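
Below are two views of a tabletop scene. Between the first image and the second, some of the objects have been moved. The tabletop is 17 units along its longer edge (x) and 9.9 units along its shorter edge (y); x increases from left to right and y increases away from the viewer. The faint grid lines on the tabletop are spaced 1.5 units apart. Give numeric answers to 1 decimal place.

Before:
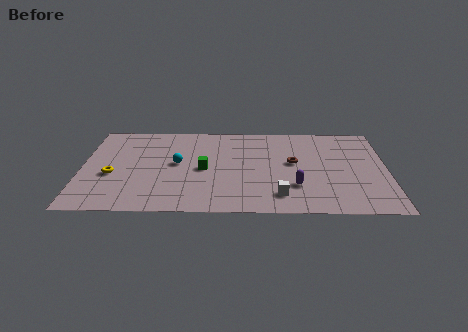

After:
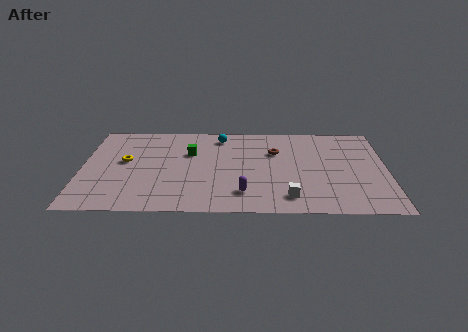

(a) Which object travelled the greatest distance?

the cyan sphere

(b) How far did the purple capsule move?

3.0

The purple capsule was near (11.9, 2.9) before and (9.0, 2.1) after, so it travelled √(2.9² + 0.8²) ≈ 3.0 units.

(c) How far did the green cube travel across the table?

2.0

From (6.8, 4.7) to (6.0, 6.5), the green cube covered √(0.8² + 1.8²) ≈ 2.0 units.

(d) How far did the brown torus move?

1.6

The brown torus moved from about (11.8, 5.5) to (10.8, 6.7), a distance of √(1.0² + 1.2²) ≈ 1.6.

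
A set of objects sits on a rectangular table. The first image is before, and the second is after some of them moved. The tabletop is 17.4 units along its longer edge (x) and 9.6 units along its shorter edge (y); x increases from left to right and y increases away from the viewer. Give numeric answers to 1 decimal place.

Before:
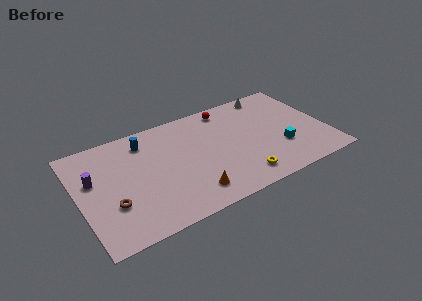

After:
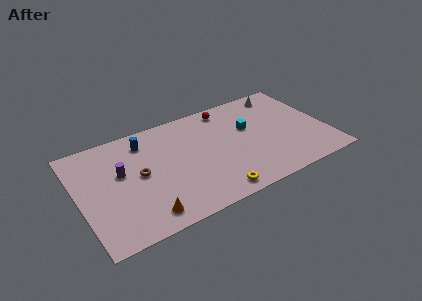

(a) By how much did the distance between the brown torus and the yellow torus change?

-2.8

They were about 8.9 units apart before and 6.1 after — 2.8 units closer together.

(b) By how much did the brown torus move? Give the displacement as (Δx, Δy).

(2.1, 1.8)

The brown torus started near (2.1, 3.2) and ended near (4.2, 5.0).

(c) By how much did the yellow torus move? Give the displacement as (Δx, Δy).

(-2.0, -0.5)

The yellow torus was at about (10.9, 1.6) and moved to about (8.9, 1.1).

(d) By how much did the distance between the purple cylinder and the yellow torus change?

-3.2

They were about 10.7 units apart before and 7.5 after — 3.2 units closer together.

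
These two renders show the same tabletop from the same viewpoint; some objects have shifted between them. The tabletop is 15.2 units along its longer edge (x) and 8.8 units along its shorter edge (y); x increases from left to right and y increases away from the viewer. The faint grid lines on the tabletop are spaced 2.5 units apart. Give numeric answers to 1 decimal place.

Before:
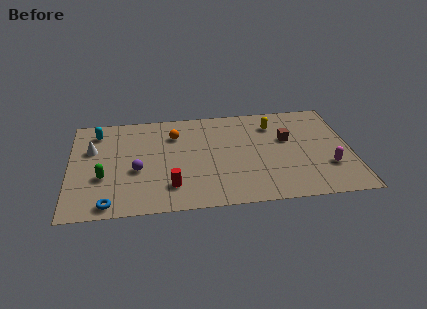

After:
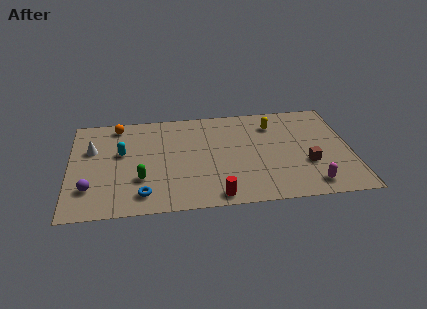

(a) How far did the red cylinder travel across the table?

2.6

From (5.4, 2.0) to (7.8, 0.9), the red cylinder covered √(2.4² + 1.1²) ≈ 2.6 units.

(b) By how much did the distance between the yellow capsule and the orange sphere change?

+3.1

They were about 5.4 units apart before and 8.5 after — 3.1 units further apart.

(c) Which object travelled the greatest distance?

the orange sphere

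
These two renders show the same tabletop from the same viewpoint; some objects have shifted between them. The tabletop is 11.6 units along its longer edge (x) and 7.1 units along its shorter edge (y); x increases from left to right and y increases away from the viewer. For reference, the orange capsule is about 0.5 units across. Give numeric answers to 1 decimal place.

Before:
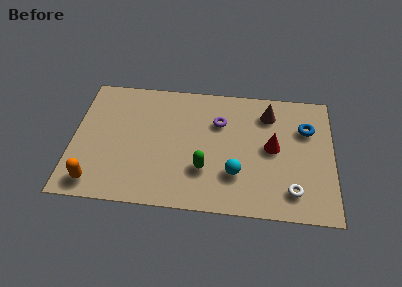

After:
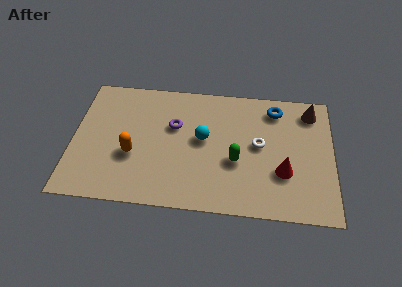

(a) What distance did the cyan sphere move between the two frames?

2.3

The cyan sphere moved from about (7.3, 2.1) to (5.8, 3.9), a distance of √(1.5² + 1.8²) ≈ 2.3.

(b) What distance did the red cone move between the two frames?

1.4

The red cone moved from about (8.9, 3.7) to (9.4, 2.4), a distance of √(0.5² + 1.3²) ≈ 1.4.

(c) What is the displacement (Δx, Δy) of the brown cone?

(1.9, 0.3)

The brown cone started near (8.7, 5.6) and ended near (10.6, 5.9).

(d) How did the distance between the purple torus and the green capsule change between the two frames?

+0.5

The distance was about 2.8 in the first image and 3.3 in the second, so they moved 0.5 units further apart.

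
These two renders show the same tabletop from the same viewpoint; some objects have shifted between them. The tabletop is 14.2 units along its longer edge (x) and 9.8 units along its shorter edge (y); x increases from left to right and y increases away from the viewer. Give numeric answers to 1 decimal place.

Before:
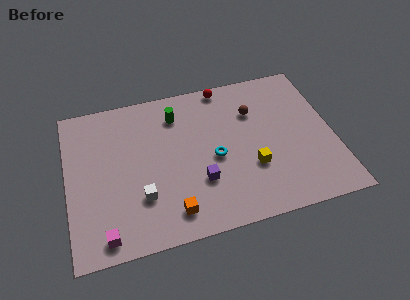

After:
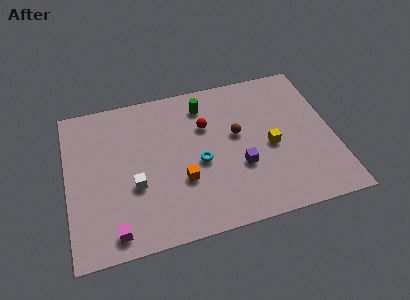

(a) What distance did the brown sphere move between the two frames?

1.6

From (10.1, 6.9) to (9.1, 5.6), the brown sphere covered √(1.0² + 1.3²) ≈ 1.6 units.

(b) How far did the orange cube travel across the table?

1.9

From (5.3, 1.6) to (6.0, 3.4), the orange cube covered √(0.7² + 1.8²) ≈ 1.9 units.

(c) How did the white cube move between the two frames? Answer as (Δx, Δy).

(-0.3, 0.8)

From the two frames, the white cube sits at roughly (3.8, 2.9) before and (3.5, 3.7) after.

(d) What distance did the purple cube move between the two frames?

2.2

The purple cube was near (6.9, 3.1) before and (9.1, 3.5) after, so it travelled √(2.2² + 0.4²) ≈ 2.2 units.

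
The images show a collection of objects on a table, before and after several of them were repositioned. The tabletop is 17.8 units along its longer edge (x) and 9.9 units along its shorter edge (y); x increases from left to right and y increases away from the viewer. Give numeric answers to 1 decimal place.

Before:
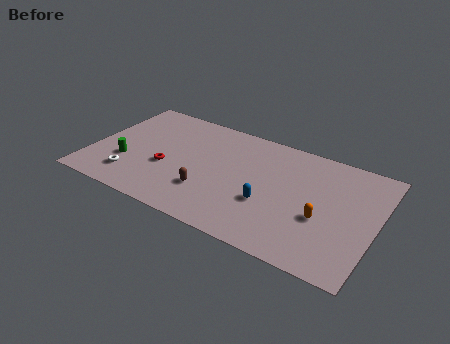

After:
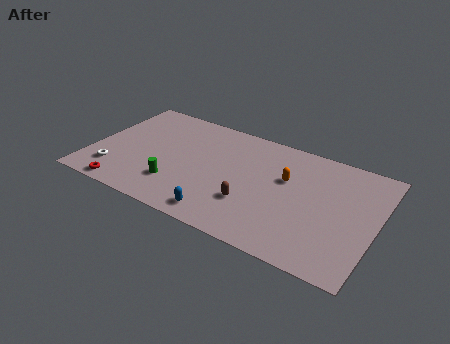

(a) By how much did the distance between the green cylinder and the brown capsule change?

-0.6

Before: roughly 5.3 units apart; after: 4.7. That's 0.6 units closer together.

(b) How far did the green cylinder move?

3.4

The green cylinder was near (2.3, 3.3) before and (5.6, 2.6) after, so it travelled √(3.3² + 0.7²) ≈ 3.4 units.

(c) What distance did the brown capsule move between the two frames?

2.7

The brown capsule moved from about (7.6, 2.9) to (10.3, 3.1), a distance of √(2.7² + 0.2²) ≈ 2.7.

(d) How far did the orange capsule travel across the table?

3.4

The orange capsule moved from about (14.6, 3.9) to (12.1, 6.2), a distance of √(2.5² + 2.3²) ≈ 3.4.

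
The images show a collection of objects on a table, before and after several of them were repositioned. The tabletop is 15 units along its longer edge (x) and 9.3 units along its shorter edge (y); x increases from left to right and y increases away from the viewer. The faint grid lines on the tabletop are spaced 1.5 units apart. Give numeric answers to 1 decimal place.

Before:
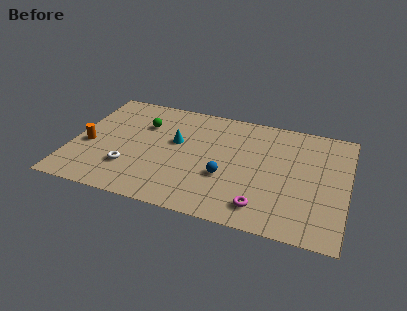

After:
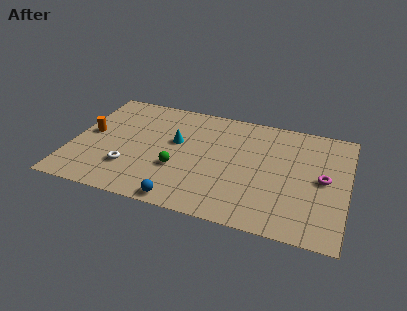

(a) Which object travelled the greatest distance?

the magenta torus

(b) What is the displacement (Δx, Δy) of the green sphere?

(2.2, -3.2)

The green sphere started near (3.7, 6.5) and ended near (5.9, 3.3).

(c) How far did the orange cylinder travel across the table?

1.0

From (0.9, 3.9) to (0.9, 4.9), the orange cylinder covered √(0.0² + 1.0²) ≈ 1.0 units.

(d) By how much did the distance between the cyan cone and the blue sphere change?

+1.2

The distance was about 3.6 in the first image and 4.8 in the second, so they moved 1.2 units further apart.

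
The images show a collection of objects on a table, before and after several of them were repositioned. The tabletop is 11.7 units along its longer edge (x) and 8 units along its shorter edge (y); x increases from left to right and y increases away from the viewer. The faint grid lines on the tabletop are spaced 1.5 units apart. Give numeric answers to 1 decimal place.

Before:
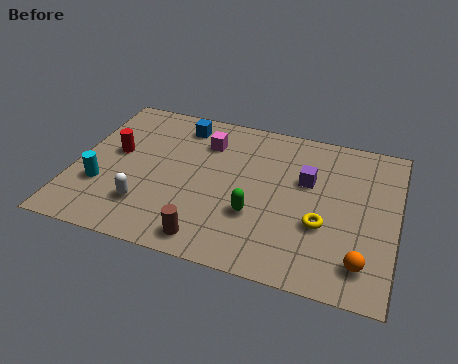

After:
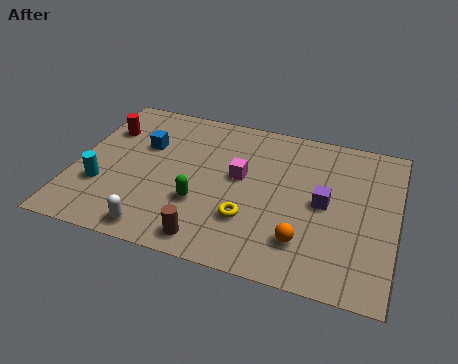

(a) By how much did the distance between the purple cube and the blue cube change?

+1.7

Before: roughly 5.1 units apart; after: 6.8. That's 1.7 units further apart.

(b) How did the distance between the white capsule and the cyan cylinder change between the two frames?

+1.0

The distance was about 1.8 in the first image and 2.8 in the second, so they moved 1.0 units further apart.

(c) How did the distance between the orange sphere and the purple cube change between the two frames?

-1.9

They were about 4.1 units apart before and 2.2 after — 1.9 units closer together.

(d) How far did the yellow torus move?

2.6

From (9.1, 2.9) to (6.5, 2.4), the yellow torus covered √(2.6² + 0.5²) ≈ 2.6 units.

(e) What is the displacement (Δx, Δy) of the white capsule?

(0.5, -1.1)

The white capsule started near (2.8, 2.0) and ended near (3.3, 0.9).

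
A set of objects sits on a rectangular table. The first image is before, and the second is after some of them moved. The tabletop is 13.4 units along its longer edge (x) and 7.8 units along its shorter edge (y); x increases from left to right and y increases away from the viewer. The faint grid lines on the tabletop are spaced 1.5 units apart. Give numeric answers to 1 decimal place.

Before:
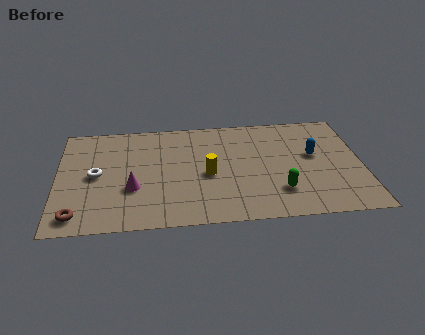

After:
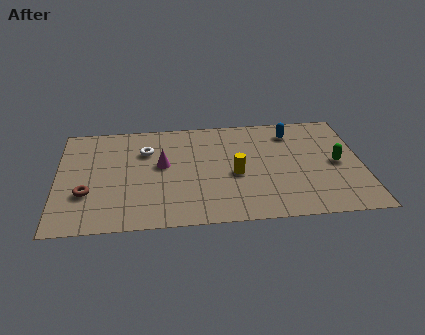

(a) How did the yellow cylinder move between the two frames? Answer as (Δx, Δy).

(1.2, -0.1)

The yellow cylinder was at about (6.6, 3.5) and moved to about (7.8, 3.4).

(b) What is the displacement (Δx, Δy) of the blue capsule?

(-0.9, 1.8)

From the two frames, the blue capsule sits at roughly (11.3, 4.5) before and (10.4, 6.3) after.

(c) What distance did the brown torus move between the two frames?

1.6

From (0.9, 1.1) to (1.3, 2.6), the brown torus covered √(0.4² + 1.5²) ≈ 1.6 units.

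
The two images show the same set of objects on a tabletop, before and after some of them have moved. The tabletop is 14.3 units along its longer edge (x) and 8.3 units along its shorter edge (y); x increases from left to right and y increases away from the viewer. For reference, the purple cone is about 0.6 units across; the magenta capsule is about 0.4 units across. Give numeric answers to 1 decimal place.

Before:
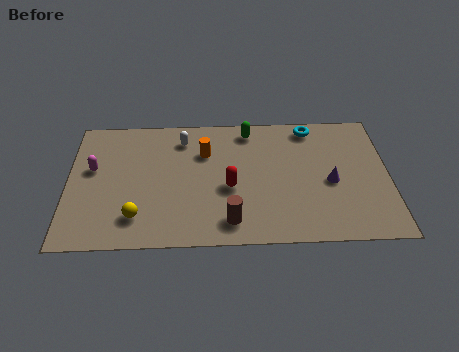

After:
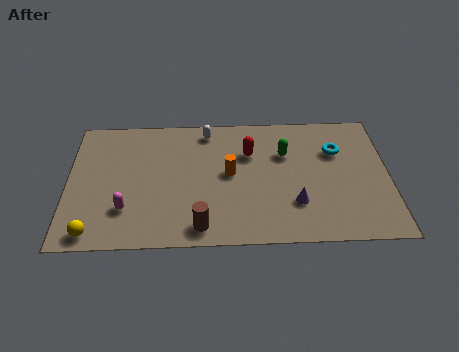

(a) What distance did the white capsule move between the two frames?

1.2

From (5.1, 6.7) to (6.2, 7.2), the white capsule covered √(1.1² + 0.5²) ≈ 1.2 units.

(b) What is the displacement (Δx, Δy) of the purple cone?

(-1.6, -1.3)

The purple cone started near (11.7, 3.7) and ended near (10.1, 2.4).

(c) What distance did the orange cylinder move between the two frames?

1.8

The orange cylinder was near (6.1, 5.8) before and (7.2, 4.4) after, so it travelled √(1.1² + 1.4²) ≈ 1.8 units.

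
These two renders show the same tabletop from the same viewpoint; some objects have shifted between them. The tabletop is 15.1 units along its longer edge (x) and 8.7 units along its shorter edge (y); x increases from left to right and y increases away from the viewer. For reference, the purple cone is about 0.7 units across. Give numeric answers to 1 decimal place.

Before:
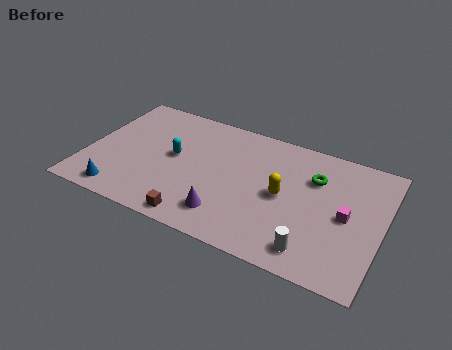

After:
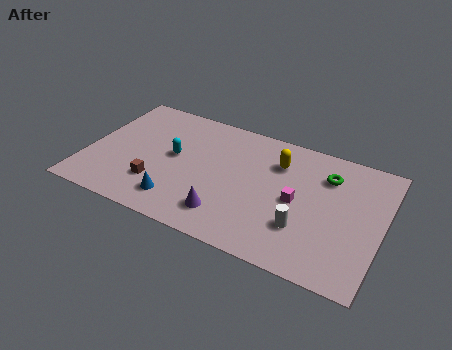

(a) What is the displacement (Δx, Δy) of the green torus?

(0.6, 0.4)

The green torus started near (11.5, 6.1) and ended near (12.1, 6.5).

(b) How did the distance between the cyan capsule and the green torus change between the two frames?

+0.7

The distance was about 7.2 in the first image and 7.9 in the second, so they moved 0.7 units further apart.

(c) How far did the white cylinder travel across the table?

1.3

The white cylinder was near (11.9, 1.4) before and (11.3, 2.6) after, so it travelled √(0.6² + 1.2²) ≈ 1.3 units.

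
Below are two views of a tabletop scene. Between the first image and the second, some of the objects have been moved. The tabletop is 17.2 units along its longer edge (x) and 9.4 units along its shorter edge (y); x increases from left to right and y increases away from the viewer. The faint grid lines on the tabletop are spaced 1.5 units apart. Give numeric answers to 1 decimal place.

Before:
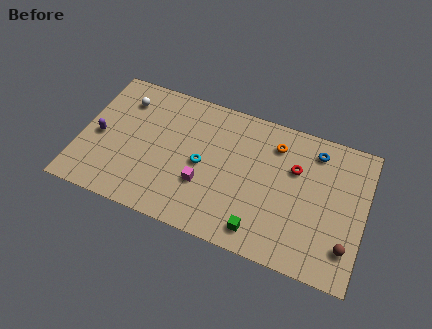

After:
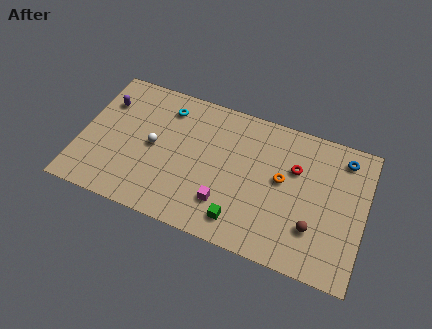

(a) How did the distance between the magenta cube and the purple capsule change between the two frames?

+2.4

Before: roughly 6.6 units apart; after: 9.0. That's 2.4 units further apart.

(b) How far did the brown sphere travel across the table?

2.1

From (16.3, 2.2) to (14.3, 2.7), the brown sphere covered √(2.0² + 0.5²) ≈ 2.1 units.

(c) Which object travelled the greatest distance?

the cyan torus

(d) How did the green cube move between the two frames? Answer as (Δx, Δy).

(-1.2, 0.2)

From the two frames, the green cube sits at roughly (11.2, 1.4) before and (10.0, 1.6) after.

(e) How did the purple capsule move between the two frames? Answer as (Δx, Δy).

(0.1, 2.5)

The purple capsule started near (1.1, 4.3) and ended near (1.2, 6.8).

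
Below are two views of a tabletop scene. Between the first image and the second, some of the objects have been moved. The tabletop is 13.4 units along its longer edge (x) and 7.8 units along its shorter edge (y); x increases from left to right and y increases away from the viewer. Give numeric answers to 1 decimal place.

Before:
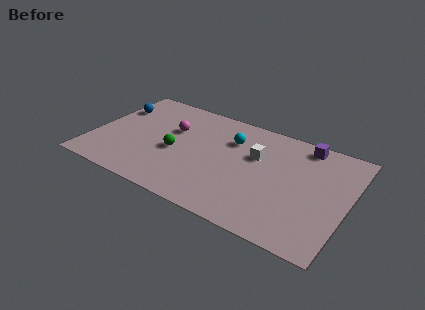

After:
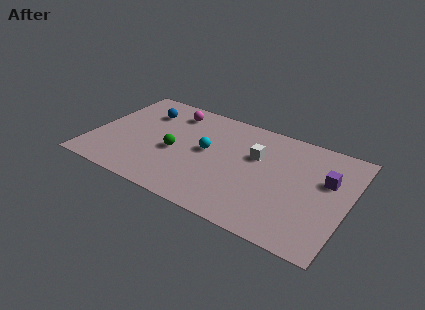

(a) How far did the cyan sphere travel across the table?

1.8

From (7.1, 5.6) to (6.0, 4.2), the cyan sphere covered √(1.1² + 1.4²) ≈ 1.8 units.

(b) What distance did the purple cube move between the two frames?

2.4

From (10.8, 6.9) to (12.2, 4.9), the purple cube covered √(1.4² + 2.0²) ≈ 2.4 units.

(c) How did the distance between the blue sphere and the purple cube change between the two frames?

-0.3

Before: roughly 10.1 units apart; after: 9.8. That's 0.3 units closer together.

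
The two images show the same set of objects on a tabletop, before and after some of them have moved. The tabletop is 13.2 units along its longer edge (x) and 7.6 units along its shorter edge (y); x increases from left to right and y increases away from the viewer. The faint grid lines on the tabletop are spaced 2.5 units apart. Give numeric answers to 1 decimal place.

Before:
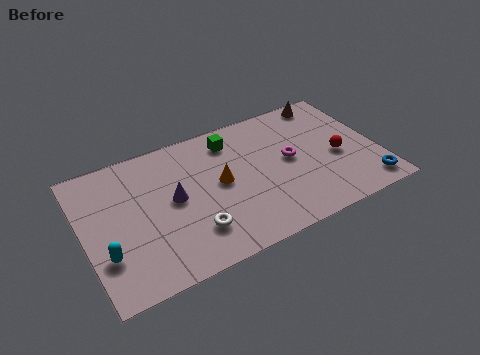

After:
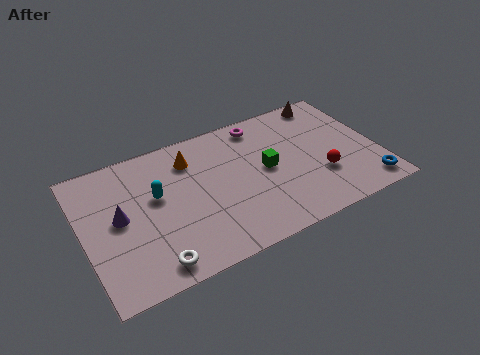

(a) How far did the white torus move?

2.1

The white torus was near (4.6, 1.9) before and (2.7, 1.0) after, so it travelled √(1.9² + 0.9²) ≈ 2.1 units.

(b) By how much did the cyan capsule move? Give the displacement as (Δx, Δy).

(2.5, 2.2)

From the two frames, the cyan capsule sits at roughly (0.8, 2.3) before and (3.3, 4.5) after.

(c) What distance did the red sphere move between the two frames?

1.2

From (11.4, 3.3) to (10.5, 2.5), the red sphere covered √(0.9² + 0.8²) ≈ 1.2 units.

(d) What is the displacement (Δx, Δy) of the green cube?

(1.3, -2.3)

From the two frames, the green cube sits at roughly (6.9, 6.2) before and (8.2, 3.9) after.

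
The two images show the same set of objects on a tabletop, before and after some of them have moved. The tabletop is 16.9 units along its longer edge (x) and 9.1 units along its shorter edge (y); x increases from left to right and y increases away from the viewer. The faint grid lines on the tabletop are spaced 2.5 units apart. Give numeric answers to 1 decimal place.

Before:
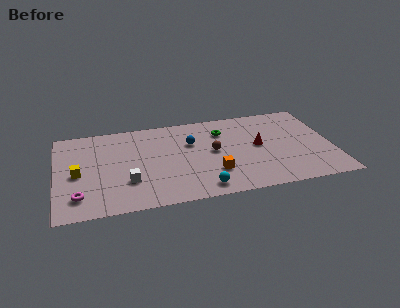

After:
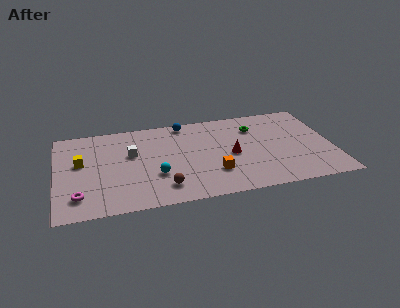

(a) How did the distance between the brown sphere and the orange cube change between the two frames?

+1.0

They were about 2.2 units apart before and 3.2 after — 1.0 units further apart.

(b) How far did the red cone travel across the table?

1.8

The red cone moved from about (12.4, 4.8) to (10.7, 4.2), a distance of √(1.7² + 0.6²) ≈ 1.8.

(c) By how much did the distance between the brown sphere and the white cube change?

-1.5

Before: roughly 5.7 units apart; after: 4.2. That's 1.5 units closer together.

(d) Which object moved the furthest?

the brown sphere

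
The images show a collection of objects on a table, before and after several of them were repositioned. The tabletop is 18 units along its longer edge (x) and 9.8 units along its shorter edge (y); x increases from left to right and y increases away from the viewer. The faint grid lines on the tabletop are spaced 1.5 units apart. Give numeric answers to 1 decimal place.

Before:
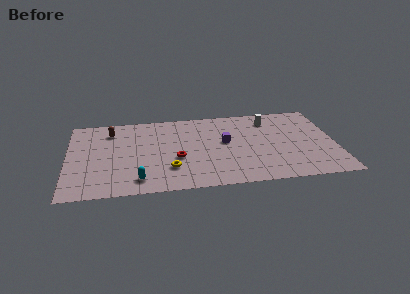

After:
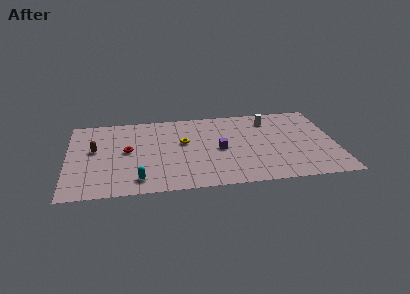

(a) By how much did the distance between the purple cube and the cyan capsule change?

-0.8

They were about 7.1 units apart before and 6.3 after — 0.8 units closer together.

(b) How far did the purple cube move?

1.0

The purple cube moved from about (10.6, 5.5) to (10.2, 4.6), a distance of √(0.4² + 0.9²) ≈ 1.0.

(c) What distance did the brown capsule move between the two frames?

2.5

The brown capsule moved from about (2.9, 7.8) to (1.8, 5.6), a distance of √(1.1² + 2.2²) ≈ 2.5.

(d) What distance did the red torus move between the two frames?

3.5

The red torus moved from about (7.3, 3.9) to (4.0, 5.2), a distance of √(3.3² + 1.3²) ≈ 3.5.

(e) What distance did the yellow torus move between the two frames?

3.3

The yellow torus was near (6.8, 2.7) before and (7.8, 5.8) after, so it travelled √(1.0² + 3.1²) ≈ 3.3 units.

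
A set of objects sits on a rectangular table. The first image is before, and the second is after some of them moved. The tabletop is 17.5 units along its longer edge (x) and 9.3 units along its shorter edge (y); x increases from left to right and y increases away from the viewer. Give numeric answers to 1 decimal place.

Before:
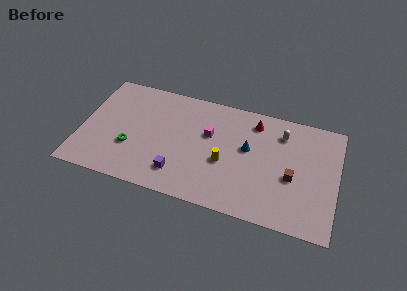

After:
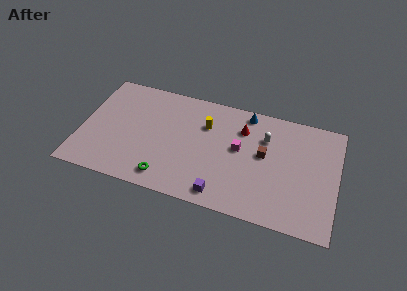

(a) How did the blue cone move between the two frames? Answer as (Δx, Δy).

(-0.3, 2.9)

From the two frames, the blue cone sits at roughly (11.4, 5.4) before and (11.1, 8.3) after.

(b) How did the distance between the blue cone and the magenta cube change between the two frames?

+0.4

They were about 2.7 units apart before and 3.1 after — 0.4 units further apart.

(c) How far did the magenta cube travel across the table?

2.2

From (8.7, 5.8) to (10.8, 5.2), the magenta cube covered √(2.1² + 0.6²) ≈ 2.2 units.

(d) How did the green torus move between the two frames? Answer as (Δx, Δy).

(2.6, -1.8)

From the two frames, the green torus sits at roughly (3.5, 3.2) before and (6.1, 1.4) after.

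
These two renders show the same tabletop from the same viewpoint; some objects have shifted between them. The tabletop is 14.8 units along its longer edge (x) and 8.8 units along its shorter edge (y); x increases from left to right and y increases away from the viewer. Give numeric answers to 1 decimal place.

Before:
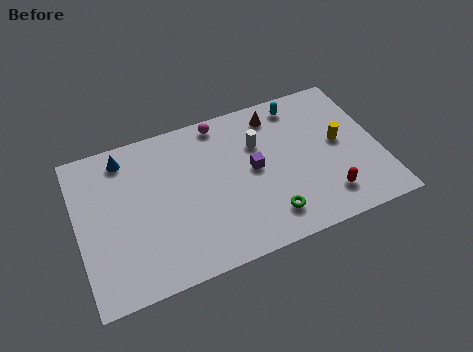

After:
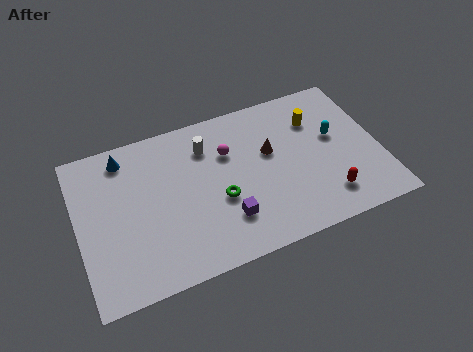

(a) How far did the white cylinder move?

2.6

The white cylinder was near (9.0, 6.0) before and (6.5, 6.7) after, so it travelled √(2.5² + 0.7²) ≈ 2.6 units.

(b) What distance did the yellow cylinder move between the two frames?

2.0

The yellow cylinder moved from about (12.9, 4.7) to (11.9, 6.4), a distance of √(1.0² + 1.7²) ≈ 2.0.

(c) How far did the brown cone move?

2.2

The brown cone was near (10.0, 7.4) before and (9.5, 5.3) after, so it travelled √(0.5² + 2.1²) ≈ 2.2 units.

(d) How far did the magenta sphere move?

1.9

The magenta sphere moved from about (7.3, 7.9) to (7.5, 6.0), a distance of √(0.2² + 1.9²) ≈ 1.9.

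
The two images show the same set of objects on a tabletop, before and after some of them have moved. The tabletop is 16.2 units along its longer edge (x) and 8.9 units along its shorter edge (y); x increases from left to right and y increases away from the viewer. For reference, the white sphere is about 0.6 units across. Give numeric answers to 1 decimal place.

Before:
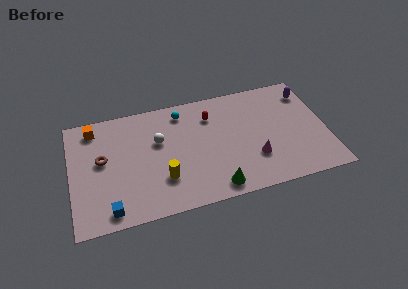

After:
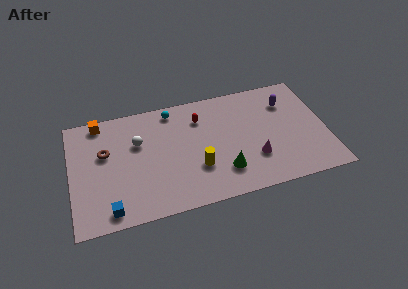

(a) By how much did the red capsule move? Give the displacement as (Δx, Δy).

(-0.7, 0.0)

The red capsule was at about (9.0, 6.7) and moved to about (8.3, 6.7).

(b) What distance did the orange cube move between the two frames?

0.6

The orange cube was near (1.6, 7.6) before and (2.0, 8.0) after, so it travelled √(0.4² + 0.4²) ≈ 0.6 units.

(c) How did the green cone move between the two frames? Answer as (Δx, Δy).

(0.6, 1.1)

From the two frames, the green cone sits at roughly (8.9, 1.1) before and (9.5, 2.2) after.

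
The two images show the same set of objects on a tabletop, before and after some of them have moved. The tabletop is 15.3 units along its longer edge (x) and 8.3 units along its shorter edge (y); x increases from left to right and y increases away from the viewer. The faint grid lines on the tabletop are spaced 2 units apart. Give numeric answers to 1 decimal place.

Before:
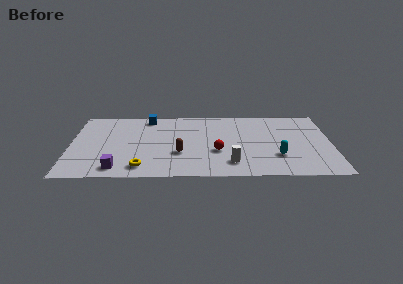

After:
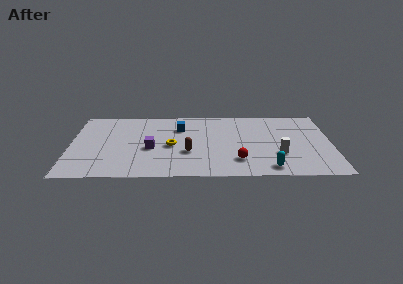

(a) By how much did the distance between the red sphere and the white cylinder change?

+0.9

Before: roughly 1.6 units apart; after: 2.5. That's 0.9 units further apart.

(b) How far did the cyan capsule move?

1.5

From (12.1, 2.5) to (11.6, 1.1), the cyan capsule covered √(0.5² + 1.4²) ≈ 1.5 units.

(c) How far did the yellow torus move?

3.0

From (4.2, 1.3) to (5.9, 3.8), the yellow torus covered √(1.7² + 2.5²) ≈ 3.0 units.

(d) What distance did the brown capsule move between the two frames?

0.5

From (6.4, 2.9) to (6.9, 3.0), the brown capsule covered √(0.5² + 0.1²) ≈ 0.5 units.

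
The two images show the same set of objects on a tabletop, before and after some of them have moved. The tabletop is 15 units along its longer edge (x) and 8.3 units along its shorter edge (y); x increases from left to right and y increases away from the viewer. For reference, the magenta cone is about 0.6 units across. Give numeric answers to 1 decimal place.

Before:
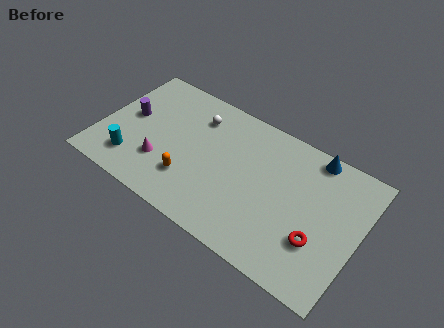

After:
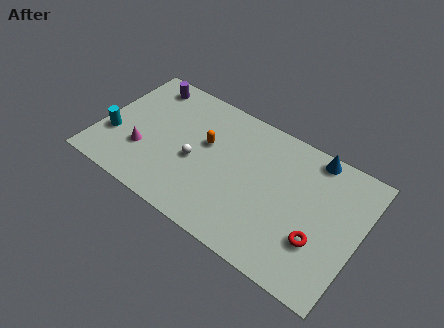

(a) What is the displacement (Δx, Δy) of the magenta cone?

(-1.1, 0.2)

The magenta cone started near (3.8, 2.5) and ended near (2.7, 2.7).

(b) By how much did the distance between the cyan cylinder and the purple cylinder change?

+1.6

They were about 2.8 units apart before and 4.4 after — 1.6 units further apart.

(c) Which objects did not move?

the red torus and the blue cone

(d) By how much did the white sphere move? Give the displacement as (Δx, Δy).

(0.4, -2.8)

The white sphere was at about (5.2, 6.4) and moved to about (5.6, 3.6).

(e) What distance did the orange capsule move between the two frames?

2.7

From (5.5, 2.3) to (6.0, 5.0), the orange capsule covered √(0.5² + 2.7²) ≈ 2.7 units.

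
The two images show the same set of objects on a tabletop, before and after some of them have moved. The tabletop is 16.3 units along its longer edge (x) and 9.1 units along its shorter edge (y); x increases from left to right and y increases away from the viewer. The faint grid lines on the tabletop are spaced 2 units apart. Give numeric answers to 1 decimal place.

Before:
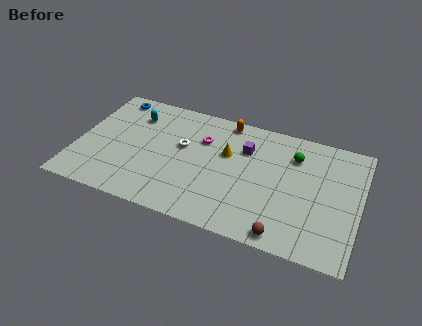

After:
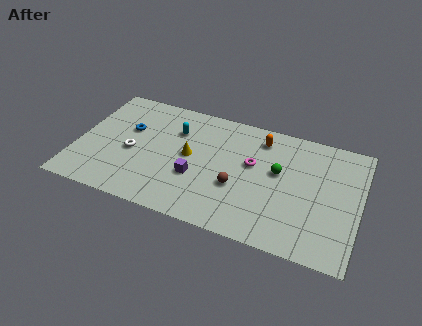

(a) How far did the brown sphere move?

3.8

The brown sphere was near (12.3, 0.9) before and (9.4, 3.4) after, so it travelled √(2.9² + 2.5²) ≈ 3.8 units.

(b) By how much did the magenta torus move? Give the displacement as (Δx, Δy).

(3.0, -0.9)

From the two frames, the magenta torus sits at roughly (7.1, 6.3) before and (10.1, 5.4) after.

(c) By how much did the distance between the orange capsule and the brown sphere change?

-4.1

They were about 8.3 units apart before and 4.2 after — 4.1 units closer together.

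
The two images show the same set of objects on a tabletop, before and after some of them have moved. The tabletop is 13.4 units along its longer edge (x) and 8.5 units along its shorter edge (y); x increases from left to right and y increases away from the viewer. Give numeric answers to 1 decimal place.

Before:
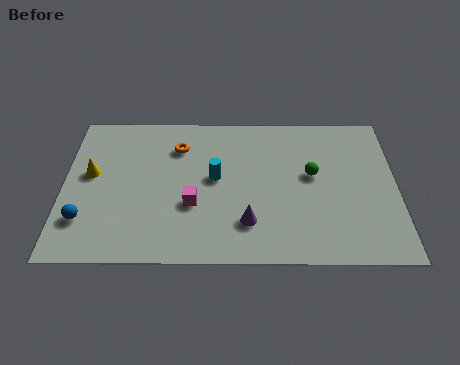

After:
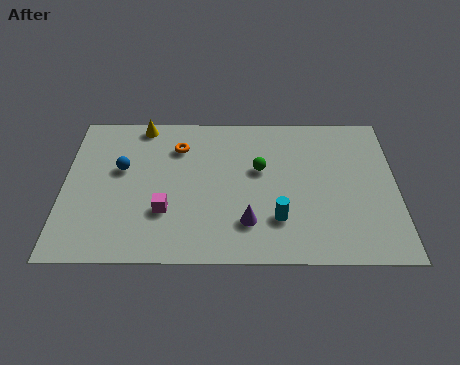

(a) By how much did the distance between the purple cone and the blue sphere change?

-0.6

Before: roughly 6.5 units apart; after: 5.9. That's 0.6 units closer together.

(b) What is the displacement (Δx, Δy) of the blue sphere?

(1.4, 2.9)

The blue sphere was at about (0.9, 2.2) and moved to about (2.3, 5.1).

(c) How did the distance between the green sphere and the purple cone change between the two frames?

-0.7

They were about 3.7 units apart before and 3.0 after — 0.7 units closer together.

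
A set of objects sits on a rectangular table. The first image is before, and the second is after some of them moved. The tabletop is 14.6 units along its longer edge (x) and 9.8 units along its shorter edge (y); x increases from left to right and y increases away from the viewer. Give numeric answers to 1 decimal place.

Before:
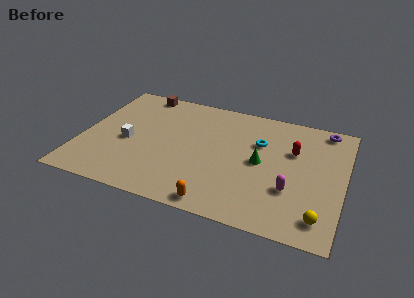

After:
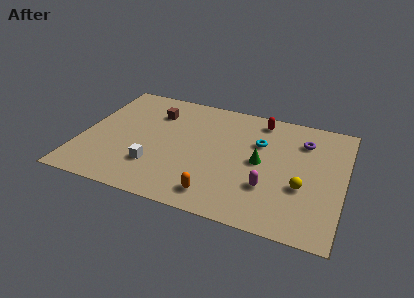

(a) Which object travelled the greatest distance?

the red capsule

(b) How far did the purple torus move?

1.8

The purple torus was near (13.3, 8.8) before and (12.2, 7.4) after, so it travelled √(1.1² + 1.4²) ≈ 1.8 units.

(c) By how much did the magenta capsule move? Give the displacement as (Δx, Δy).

(-1.2, -0.2)

From the two frames, the magenta capsule sits at roughly (11.8, 3.2) before and (10.6, 3.0) after.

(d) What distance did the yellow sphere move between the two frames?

2.3

The yellow sphere was near (13.5, 1.6) before and (12.4, 3.6) after, so it travelled √(1.1² + 2.0²) ≈ 2.3 units.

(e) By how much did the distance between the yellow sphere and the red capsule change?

+0.5

The distance was about 5.1 in the first image and 5.6 in the second, so they moved 0.5 units further apart.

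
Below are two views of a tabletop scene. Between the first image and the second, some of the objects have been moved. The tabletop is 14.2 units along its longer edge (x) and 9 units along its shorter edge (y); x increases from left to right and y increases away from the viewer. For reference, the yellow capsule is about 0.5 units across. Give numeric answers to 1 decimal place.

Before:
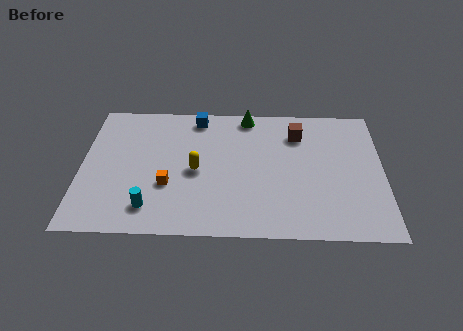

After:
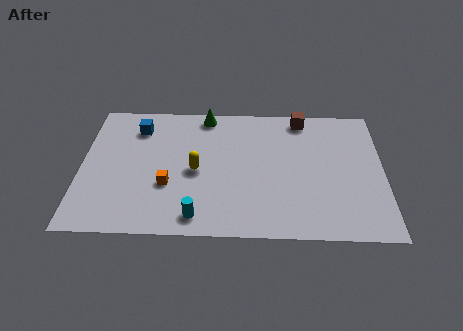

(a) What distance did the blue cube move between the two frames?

2.9

The blue cube was near (5.4, 7.9) before and (2.6, 7.1) after, so it travelled √(2.8² + 0.8²) ≈ 2.9 units.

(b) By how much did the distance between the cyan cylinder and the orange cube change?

+0.7

Before: roughly 1.7 units apart; after: 2.4. That's 0.7 units further apart.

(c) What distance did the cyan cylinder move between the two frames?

2.3

The cyan cylinder was near (3.3, 1.7) before and (5.5, 1.2) after, so it travelled √(2.2² + 0.5²) ≈ 2.3 units.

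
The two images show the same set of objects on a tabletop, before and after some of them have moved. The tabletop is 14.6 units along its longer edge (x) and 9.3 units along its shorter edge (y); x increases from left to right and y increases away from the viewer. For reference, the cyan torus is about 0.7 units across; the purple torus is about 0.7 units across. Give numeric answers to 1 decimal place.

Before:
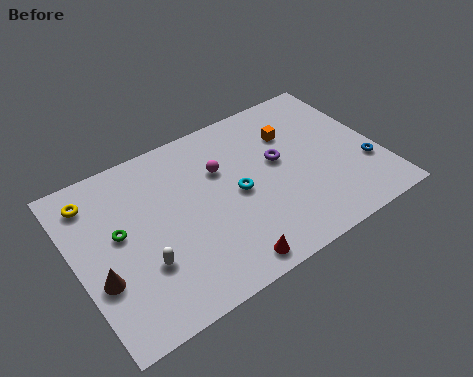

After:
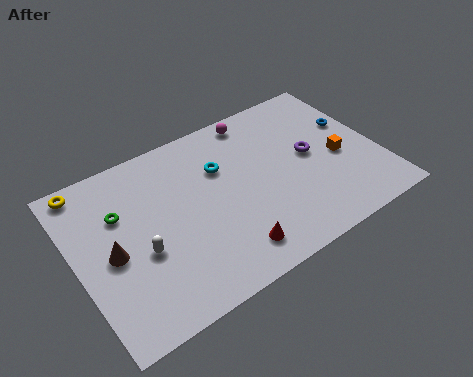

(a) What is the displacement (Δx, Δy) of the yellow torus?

(-0.2, 0.8)

The yellow torus was at about (1.2, 7.6) and moved to about (1.0, 8.4).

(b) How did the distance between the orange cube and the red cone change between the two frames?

-0.7

They were about 7.1 units apart before and 6.4 after — 0.7 units closer together.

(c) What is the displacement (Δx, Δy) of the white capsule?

(0.0, 0.7)

The white capsule started near (2.9, 3.0) and ended near (2.9, 3.7).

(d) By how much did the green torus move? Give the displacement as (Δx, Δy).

(0.2, 1.0)

The green torus started near (2.1, 5.2) and ended near (2.3, 6.2).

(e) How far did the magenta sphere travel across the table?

3.0

The magenta sphere was near (7.2, 6.2) before and (9.3, 8.3) after, so it travelled √(2.1² + 2.1²) ≈ 3.0 units.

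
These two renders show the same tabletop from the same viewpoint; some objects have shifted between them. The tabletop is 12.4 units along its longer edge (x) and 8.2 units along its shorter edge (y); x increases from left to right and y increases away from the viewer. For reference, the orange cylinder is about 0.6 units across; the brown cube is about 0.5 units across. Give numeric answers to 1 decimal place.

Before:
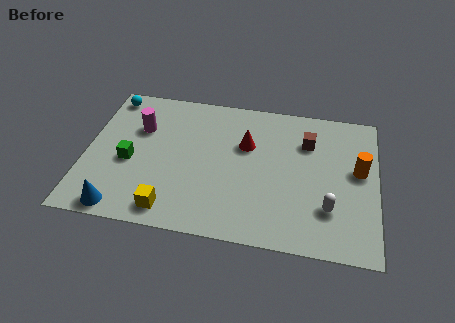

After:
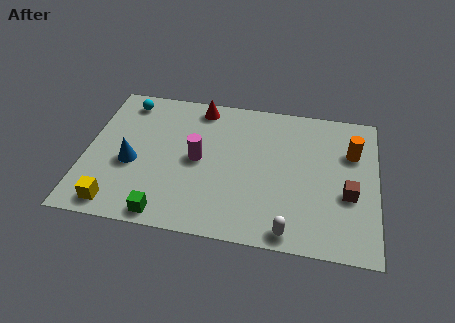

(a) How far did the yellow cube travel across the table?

2.3

The yellow cube was near (3.8, 1.1) before and (1.5, 1.0) after, so it travelled √(2.3² + 0.1²) ≈ 2.3 units.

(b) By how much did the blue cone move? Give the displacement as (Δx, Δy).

(0.3, 2.6)

The blue cone was at about (1.7, 0.8) and moved to about (2.0, 3.4).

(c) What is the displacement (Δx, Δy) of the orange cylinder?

(-0.3, 1.0)

From the two frames, the orange cylinder sits at roughly (11.6, 4.6) before and (11.3, 5.6) after.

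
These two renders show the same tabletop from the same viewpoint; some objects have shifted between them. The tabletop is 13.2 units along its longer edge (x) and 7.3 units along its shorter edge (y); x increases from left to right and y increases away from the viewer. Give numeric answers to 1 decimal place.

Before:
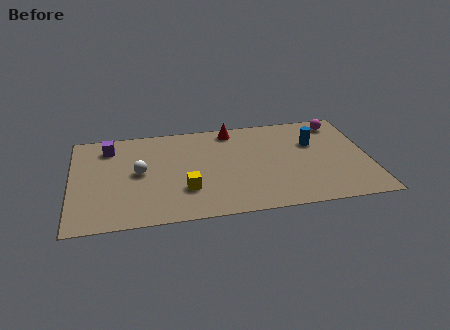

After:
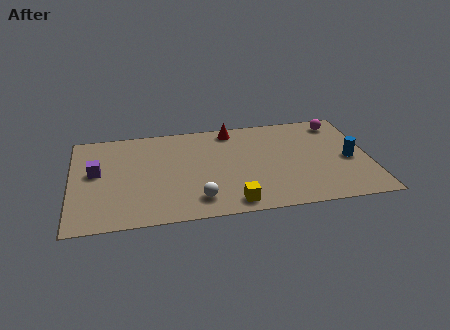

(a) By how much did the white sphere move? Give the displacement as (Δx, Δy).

(2.5, -2.4)

The white sphere was at about (3.0, 3.8) and moved to about (5.5, 1.4).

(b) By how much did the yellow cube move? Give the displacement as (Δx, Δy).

(2.0, -1.3)

The yellow cube started near (5.0, 2.2) and ended near (7.0, 0.9).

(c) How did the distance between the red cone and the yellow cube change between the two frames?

+0.8

They were about 4.7 units apart before and 5.5 after — 0.8 units further apart.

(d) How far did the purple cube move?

1.9

From (1.7, 5.9) to (1.1, 4.1), the purple cube covered √(0.6² + 1.8²) ≈ 1.9 units.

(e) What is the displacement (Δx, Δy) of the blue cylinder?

(1.5, -1.5)

The blue cylinder started near (10.8, 4.8) and ended near (12.3, 3.3).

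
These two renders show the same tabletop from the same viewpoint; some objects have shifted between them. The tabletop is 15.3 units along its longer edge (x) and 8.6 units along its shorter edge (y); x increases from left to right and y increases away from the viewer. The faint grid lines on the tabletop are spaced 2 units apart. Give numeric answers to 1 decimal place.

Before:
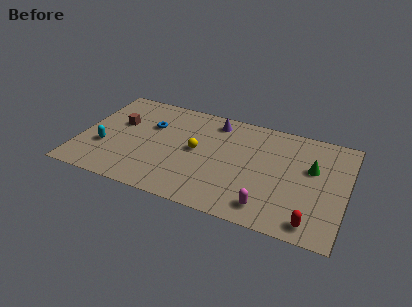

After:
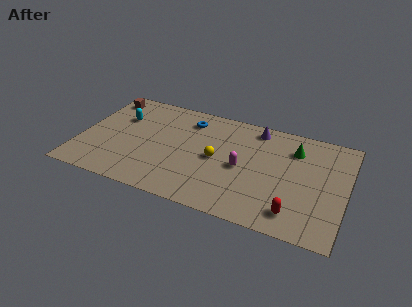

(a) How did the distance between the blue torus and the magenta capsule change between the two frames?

-3.9

They were about 8.4 units apart before and 4.5 after — 3.9 units closer together.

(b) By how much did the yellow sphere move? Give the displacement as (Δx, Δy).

(1.2, -0.3)

From the two frames, the yellow sphere sits at roughly (6.7, 4.5) before and (7.9, 4.2) after.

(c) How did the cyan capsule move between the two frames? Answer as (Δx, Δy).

(0.6, 2.8)

The cyan capsule was at about (1.5, 3.0) and moved to about (2.1, 5.8).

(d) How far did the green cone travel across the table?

1.6

The green cone was near (13.3, 5.3) before and (12.2, 6.5) after, so it travelled √(1.1² + 1.2²) ≈ 1.6 units.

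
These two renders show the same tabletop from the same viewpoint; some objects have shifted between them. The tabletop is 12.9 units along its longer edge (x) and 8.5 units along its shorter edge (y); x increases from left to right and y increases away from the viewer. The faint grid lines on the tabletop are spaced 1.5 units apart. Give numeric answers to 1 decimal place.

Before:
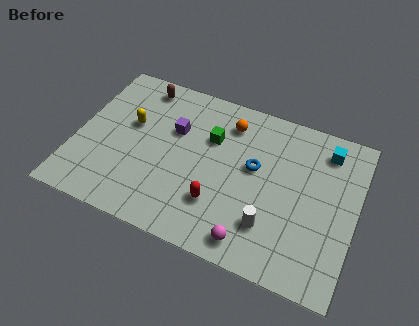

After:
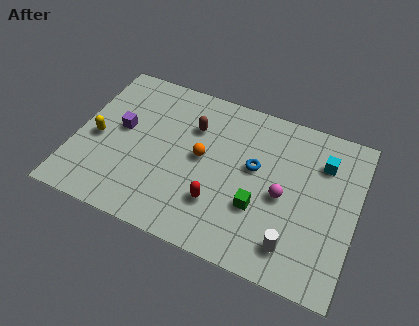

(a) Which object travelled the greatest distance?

the green cube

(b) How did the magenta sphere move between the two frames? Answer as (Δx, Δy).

(1.1, 2.8)

From the two frames, the magenta sphere sits at roughly (8.5, 1.1) before and (9.6, 3.9) after.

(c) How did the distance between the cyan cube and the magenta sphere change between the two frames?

-3.6

Before: roughly 6.5 units apart; after: 2.9. That's 3.6 units closer together.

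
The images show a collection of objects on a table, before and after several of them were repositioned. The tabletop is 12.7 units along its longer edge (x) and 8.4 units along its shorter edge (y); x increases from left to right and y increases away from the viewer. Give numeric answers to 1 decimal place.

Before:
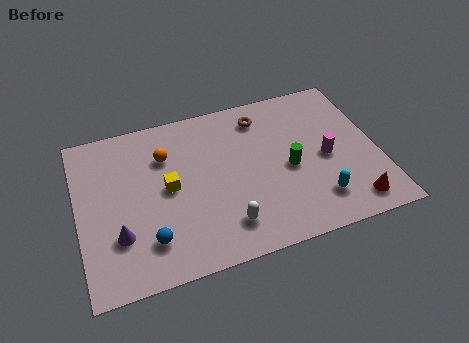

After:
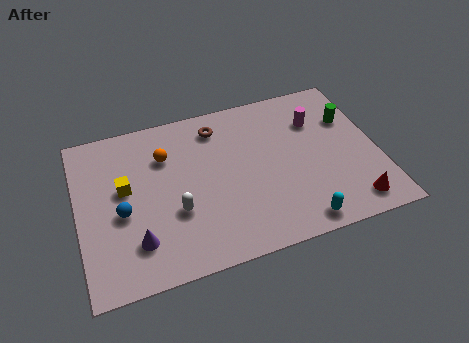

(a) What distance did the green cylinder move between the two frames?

3.4

The green cylinder moved from about (8.9, 3.8) to (11.7, 5.7), a distance of √(2.8² + 1.9²) ≈ 3.4.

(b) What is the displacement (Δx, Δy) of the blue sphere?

(-1.0, 1.7)

The blue sphere started near (2.8, 1.9) and ended near (1.8, 3.6).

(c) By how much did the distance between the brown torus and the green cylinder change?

+2.5

Before: roughly 3.2 units apart; after: 5.7. That's 2.5 units further apart.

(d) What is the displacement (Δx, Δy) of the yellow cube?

(-1.8, 0.5)

The yellow cube was at about (3.8, 4.3) and moved to about (2.0, 4.8).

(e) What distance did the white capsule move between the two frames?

2.4

The white capsule was near (6.0, 1.7) before and (4.0, 3.0) after, so it travelled √(2.0² + 1.3²) ≈ 2.4 units.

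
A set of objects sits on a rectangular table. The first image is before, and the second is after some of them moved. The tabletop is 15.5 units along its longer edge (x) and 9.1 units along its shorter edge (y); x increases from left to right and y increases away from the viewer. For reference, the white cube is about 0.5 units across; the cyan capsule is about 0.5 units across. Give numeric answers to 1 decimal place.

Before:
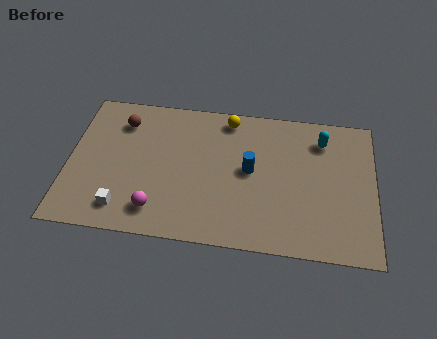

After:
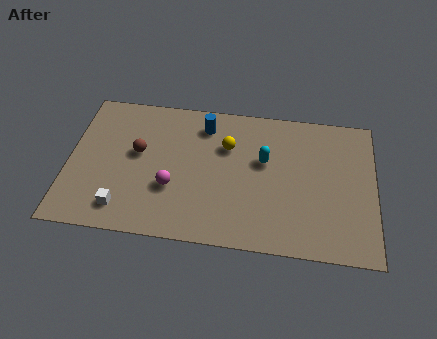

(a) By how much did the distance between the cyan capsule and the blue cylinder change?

-0.7

Before: roughly 4.3 units apart; after: 3.6. That's 0.7 units closer together.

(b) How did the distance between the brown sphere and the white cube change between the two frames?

-1.9

The distance was about 5.5 in the first image and 3.6 in the second, so they moved 1.9 units closer together.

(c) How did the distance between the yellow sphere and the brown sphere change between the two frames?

-0.9

The distance was about 5.5 in the first image and 4.6 in the second, so they moved 0.9 units closer together.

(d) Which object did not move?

the white cube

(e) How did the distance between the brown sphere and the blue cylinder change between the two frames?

-3.0

They were about 7.0 units apart before and 4.0 after — 3.0 units closer together.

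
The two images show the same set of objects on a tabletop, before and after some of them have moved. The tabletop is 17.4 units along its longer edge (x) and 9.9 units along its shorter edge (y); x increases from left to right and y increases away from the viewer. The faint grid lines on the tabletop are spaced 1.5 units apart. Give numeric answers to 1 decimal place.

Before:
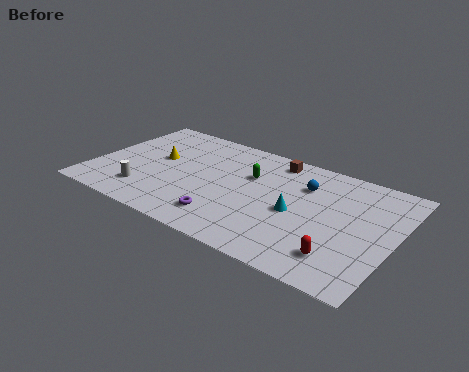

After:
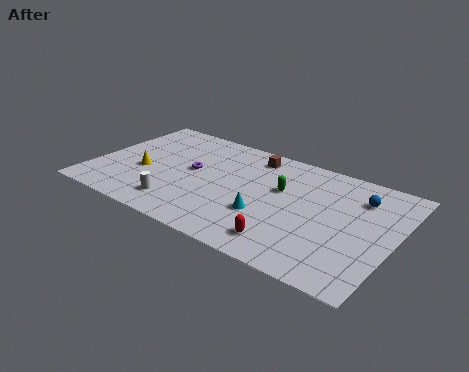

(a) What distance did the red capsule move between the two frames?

3.0

From (14.8, 2.1) to (11.8, 1.7), the red capsule covered √(3.0² + 0.4²) ≈ 3.0 units.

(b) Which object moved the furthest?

the purple torus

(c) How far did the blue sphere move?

3.1

The blue sphere moved from about (12.0, 7.1) to (15.1, 7.5), a distance of √(3.1² + 0.4²) ≈ 3.1.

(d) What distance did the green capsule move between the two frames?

1.9

The green capsule was near (8.9, 6.5) before and (10.8, 6.1) after, so it travelled √(1.9² + 0.4²) ≈ 1.9 units.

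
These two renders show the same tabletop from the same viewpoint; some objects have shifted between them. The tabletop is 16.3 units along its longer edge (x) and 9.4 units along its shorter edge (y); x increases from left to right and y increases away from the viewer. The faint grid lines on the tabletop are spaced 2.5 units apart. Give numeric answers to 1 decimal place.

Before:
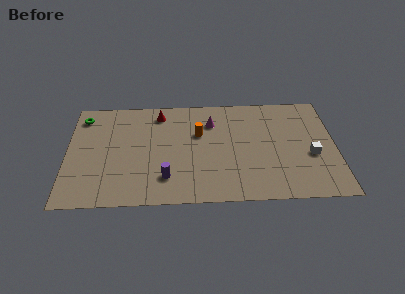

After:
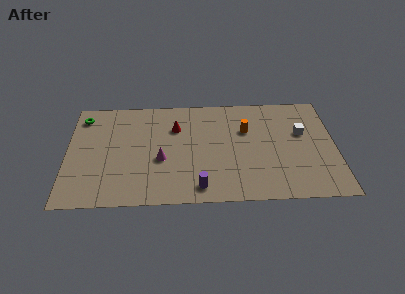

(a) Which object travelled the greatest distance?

the magenta cone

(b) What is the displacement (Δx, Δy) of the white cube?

(-0.5, 2.0)

The white cube started near (14.8, 3.8) and ended near (14.3, 5.8).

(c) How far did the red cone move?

1.6

The red cone was near (5.6, 7.9) before and (6.6, 6.6) after, so it travelled √(1.0² + 1.3²) ≈ 1.6 units.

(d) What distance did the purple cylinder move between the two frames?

2.2

The purple cylinder moved from about (6.0, 2.2) to (8.0, 1.3), a distance of √(2.0² + 0.9²) ≈ 2.2.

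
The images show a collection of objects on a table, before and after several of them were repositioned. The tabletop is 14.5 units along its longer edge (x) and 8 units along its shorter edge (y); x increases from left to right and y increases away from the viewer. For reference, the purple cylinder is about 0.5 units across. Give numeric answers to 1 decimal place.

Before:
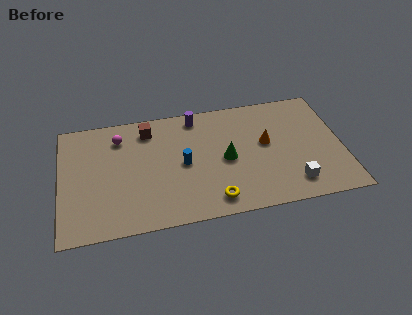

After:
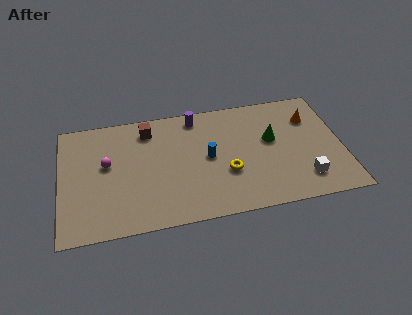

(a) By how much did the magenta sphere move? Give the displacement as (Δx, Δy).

(-0.7, -1.7)

The magenta sphere started near (3.1, 6.3) and ended near (2.4, 4.6).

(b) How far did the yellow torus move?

1.9

The yellow torus moved from about (7.7, 1.2) to (8.5, 2.9), a distance of √(0.8² + 1.7²) ≈ 1.9.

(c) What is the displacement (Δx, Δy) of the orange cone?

(2.4, 1.3)

From the two frames, the orange cone sits at roughly (10.6, 4.5) before and (13.0, 5.8) after.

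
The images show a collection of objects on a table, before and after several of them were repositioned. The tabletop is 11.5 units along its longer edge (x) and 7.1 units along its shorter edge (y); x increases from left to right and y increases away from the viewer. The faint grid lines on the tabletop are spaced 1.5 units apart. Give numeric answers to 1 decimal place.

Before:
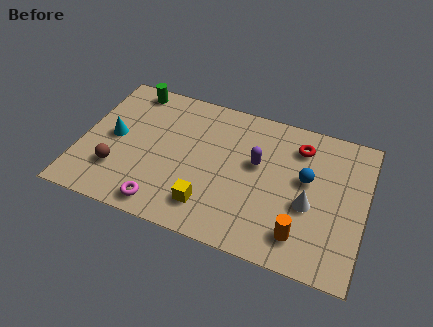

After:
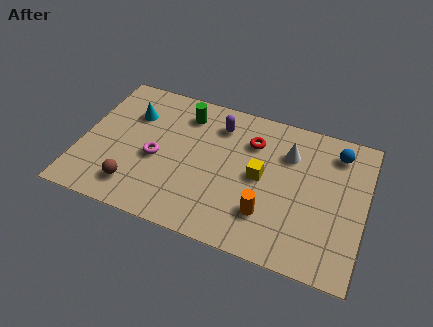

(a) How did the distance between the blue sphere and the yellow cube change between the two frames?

-0.9

They were about 4.5 units apart before and 3.6 after — 0.9 units closer together.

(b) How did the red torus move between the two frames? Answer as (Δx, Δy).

(-1.9, -0.4)

The red torus started near (8.7, 5.6) and ended near (6.8, 5.2).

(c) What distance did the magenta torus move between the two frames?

2.3

The magenta torus was near (3.6, 0.9) before and (3.1, 3.1) after, so it travelled √(0.5² + 2.2²) ≈ 2.3 units.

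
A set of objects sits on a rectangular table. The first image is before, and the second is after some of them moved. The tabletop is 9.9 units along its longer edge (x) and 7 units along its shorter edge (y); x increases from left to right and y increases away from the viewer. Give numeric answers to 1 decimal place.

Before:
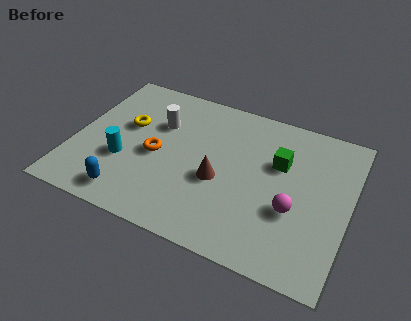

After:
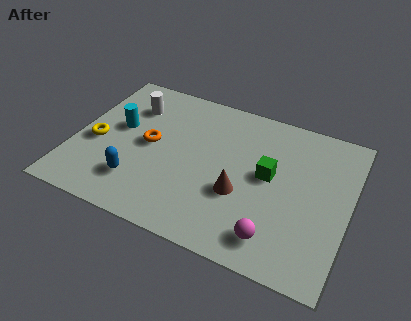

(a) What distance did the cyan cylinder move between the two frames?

1.6

The cyan cylinder was near (1.9, 2.5) before and (1.5, 4.0) after, so it travelled √(0.4² + 1.5²) ≈ 1.6 units.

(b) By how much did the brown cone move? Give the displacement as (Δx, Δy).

(0.8, -0.3)

The brown cone was at about (5.3, 2.9) and moved to about (6.1, 2.6).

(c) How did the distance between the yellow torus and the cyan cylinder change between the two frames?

-0.5

They were about 1.7 units apart before and 1.2 after — 0.5 units closer together.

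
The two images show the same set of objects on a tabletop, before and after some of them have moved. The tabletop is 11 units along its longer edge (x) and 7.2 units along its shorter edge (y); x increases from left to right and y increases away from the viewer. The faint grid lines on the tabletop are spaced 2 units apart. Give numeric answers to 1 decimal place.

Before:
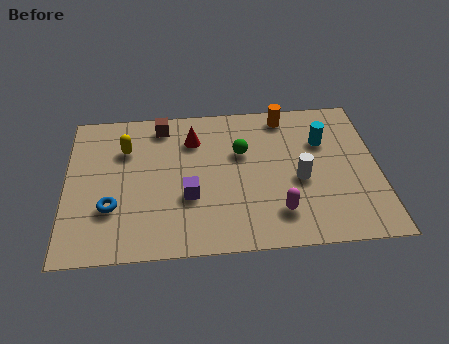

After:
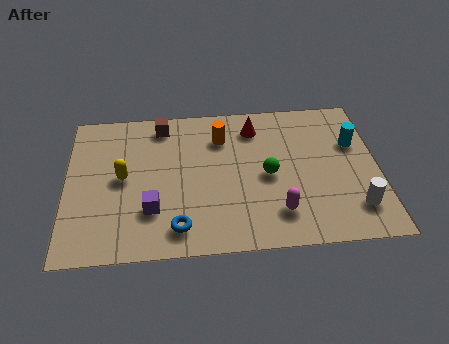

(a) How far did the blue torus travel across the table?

2.5

From (1.6, 2.3) to (3.9, 1.2), the blue torus covered √(2.3² + 1.1²) ≈ 2.5 units.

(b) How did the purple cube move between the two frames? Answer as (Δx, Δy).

(-1.3, -0.5)

From the two frames, the purple cube sits at roughly (4.3, 2.6) before and (3.0, 2.1) after.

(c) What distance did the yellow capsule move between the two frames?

1.4

The yellow capsule moved from about (2.1, 5.1) to (2.0, 3.7), a distance of √(0.1² + 1.4²) ≈ 1.4.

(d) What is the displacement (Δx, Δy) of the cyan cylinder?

(1.1, -0.2)

From the two frames, the cyan cylinder sits at roughly (9.1, 4.9) before and (10.2, 4.7) after.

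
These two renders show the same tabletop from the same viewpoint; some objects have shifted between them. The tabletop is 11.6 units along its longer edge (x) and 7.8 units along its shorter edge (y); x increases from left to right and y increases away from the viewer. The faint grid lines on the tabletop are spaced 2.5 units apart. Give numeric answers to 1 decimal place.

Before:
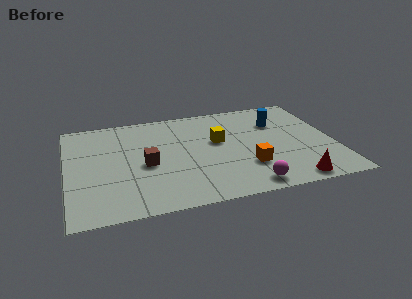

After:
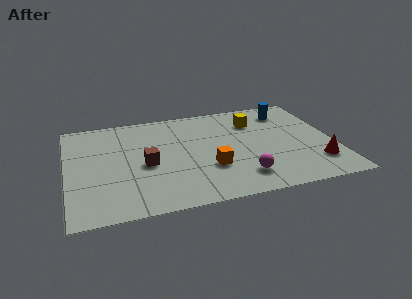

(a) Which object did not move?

the brown cube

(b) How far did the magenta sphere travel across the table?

0.7

The magenta sphere was near (7.6, 0.9) before and (7.4, 1.6) after, so it travelled √(0.2² + 0.7²) ≈ 0.7 units.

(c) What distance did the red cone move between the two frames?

1.6

The red cone was near (9.5, 0.8) before and (10.7, 1.9) after, so it travelled √(1.2² + 1.1²) ≈ 1.6 units.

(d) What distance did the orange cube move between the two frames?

1.6

The orange cube was near (7.7, 2.3) before and (6.1, 2.6) after, so it travelled √(1.6² + 0.3²) ≈ 1.6 units.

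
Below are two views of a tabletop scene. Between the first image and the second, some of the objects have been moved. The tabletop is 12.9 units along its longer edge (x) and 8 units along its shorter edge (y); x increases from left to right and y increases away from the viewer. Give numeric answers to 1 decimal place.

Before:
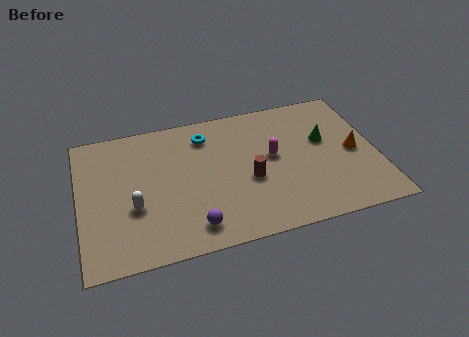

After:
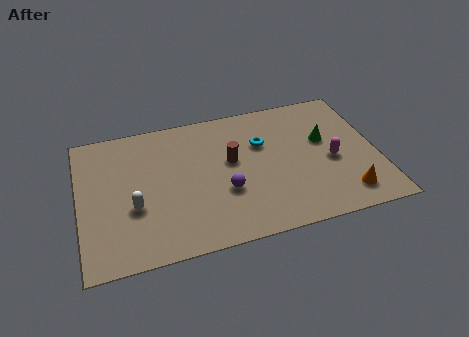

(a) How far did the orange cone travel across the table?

2.5

The orange cone moved from about (11.9, 3.8) to (11.3, 1.4), a distance of √(0.6² + 2.4²) ≈ 2.5.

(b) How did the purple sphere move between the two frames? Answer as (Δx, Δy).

(1.5, 1.6)

From the two frames, the purple sphere sits at roughly (4.7, 1.3) before and (6.2, 2.9) after.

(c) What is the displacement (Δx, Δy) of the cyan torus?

(2.4, -1.1)

From the two frames, the cyan torus sits at roughly (5.6, 6.4) before and (8.0, 5.3) after.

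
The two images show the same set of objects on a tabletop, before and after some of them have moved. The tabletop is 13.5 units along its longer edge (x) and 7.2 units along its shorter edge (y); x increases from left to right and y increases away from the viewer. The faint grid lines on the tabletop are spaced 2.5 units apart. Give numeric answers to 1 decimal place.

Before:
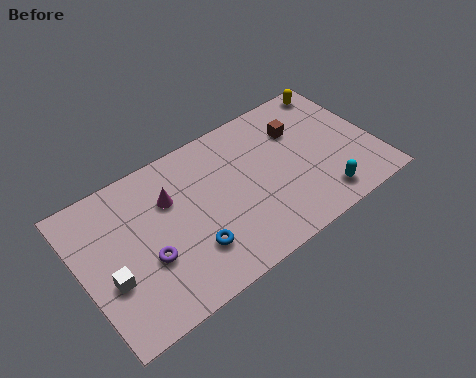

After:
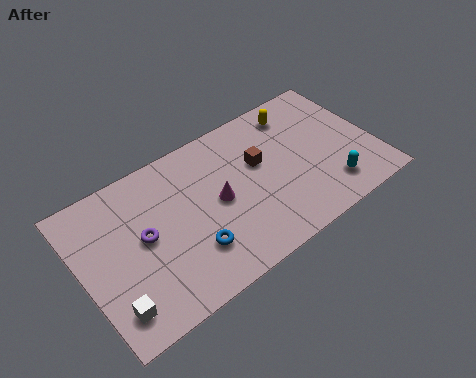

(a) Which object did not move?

the blue torus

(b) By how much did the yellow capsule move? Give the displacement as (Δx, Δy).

(-2.0, -0.4)

The yellow capsule started near (12.4, 6.4) and ended near (10.4, 6.0).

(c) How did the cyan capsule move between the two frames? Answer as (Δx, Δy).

(0.5, 0.3)

The cyan capsule was at about (10.6, 1.2) and moved to about (11.1, 1.5).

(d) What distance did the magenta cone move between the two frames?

2.4

From (4.2, 4.9) to (6.2, 3.6), the magenta cone covered √(2.0² + 1.3²) ≈ 2.4 units.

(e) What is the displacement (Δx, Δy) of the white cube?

(-0.1, -1.3)

The white cube started near (1.1, 2.7) and ended near (1.0, 1.4).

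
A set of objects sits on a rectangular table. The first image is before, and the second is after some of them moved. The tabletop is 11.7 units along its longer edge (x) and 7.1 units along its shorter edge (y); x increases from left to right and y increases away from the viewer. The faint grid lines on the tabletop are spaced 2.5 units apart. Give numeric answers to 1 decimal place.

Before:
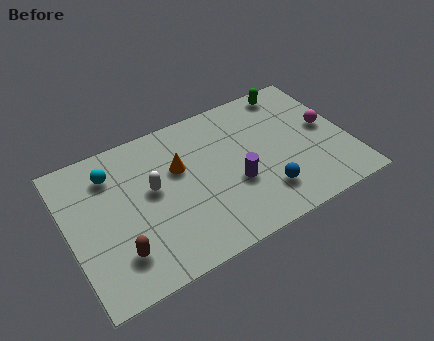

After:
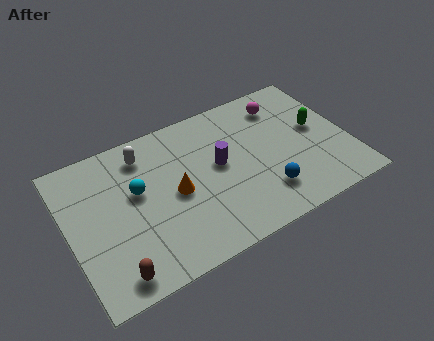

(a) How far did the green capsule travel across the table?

2.5

The green capsule was near (9.8, 6.3) before and (10.5, 3.9) after, so it travelled √(0.7² + 2.4²) ≈ 2.5 units.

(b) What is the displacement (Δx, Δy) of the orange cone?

(-0.3, -1.1)

The orange cone was at about (4.7, 4.5) and moved to about (4.4, 3.4).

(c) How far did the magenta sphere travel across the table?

2.5

The magenta sphere was near (10.9, 3.8) before and (9.3, 5.7) after, so it travelled √(1.6² + 1.9²) ≈ 2.5 units.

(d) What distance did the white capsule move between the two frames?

1.8

From (3.5, 4.0) to (3.4, 5.8), the white capsule covered √(0.1² + 1.8²) ≈ 1.8 units.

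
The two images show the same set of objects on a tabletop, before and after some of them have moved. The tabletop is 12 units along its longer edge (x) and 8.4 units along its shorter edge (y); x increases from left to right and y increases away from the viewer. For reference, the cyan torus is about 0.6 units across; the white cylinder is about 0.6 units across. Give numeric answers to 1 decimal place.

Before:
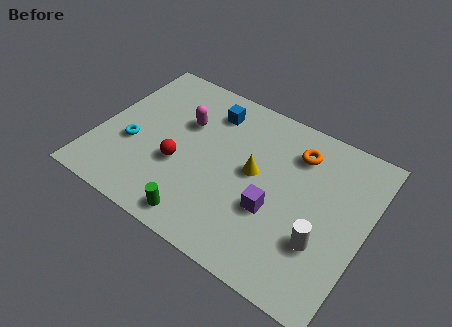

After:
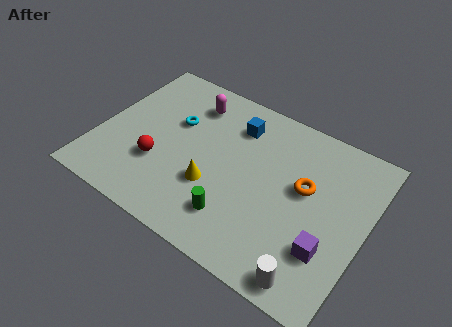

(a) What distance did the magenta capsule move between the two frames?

1.2

The magenta capsule moved from about (3.6, 5.5) to (3.7, 6.7), a distance of √(0.1² + 1.2²) ≈ 1.2.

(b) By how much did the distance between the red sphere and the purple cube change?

+3.4

Before: roughly 4.3 units apart; after: 7.7. That's 3.4 units further apart.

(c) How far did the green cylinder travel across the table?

1.7

The green cylinder moved from about (5.2, 1.0) to (6.6, 1.9), a distance of √(1.4² + 0.9²) ≈ 1.7.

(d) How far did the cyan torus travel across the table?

2.6

From (1.6, 3.2) to (3.2, 5.3), the cyan torus covered √(1.6² + 2.1²) ≈ 2.6 units.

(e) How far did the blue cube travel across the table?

1.2

The blue cube moved from about (4.6, 6.7) to (5.8, 6.5), a distance of √(1.2² + 0.2²) ≈ 1.2.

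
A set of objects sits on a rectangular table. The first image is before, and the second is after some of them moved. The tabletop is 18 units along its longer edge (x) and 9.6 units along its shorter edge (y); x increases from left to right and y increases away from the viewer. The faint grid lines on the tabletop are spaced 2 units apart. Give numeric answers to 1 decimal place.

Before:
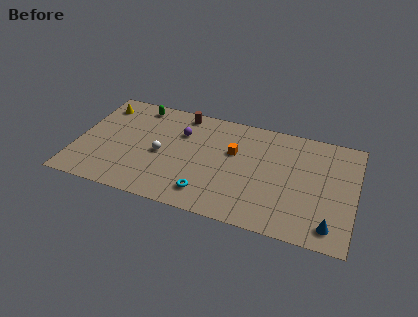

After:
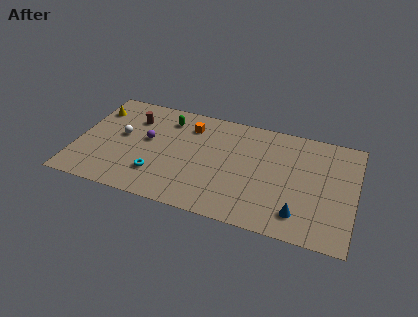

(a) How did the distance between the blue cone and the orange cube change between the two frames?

+1.5

The distance was about 7.9 in the first image and 9.4 in the second, so they moved 1.5 units further apart.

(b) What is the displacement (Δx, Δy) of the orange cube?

(-3.0, 1.5)

From the two frames, the orange cube sits at roughly (10.1, 6.0) before and (7.1, 7.5) after.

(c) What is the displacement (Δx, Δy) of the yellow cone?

(-0.3, -0.5)

The yellow cone started near (1.2, 7.8) and ended near (0.9, 7.3).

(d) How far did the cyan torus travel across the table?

3.4

The cyan torus moved from about (8.7, 1.8) to (5.4, 2.5), a distance of √(3.3² + 0.7²) ≈ 3.4.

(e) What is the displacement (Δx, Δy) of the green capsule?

(2.0, -0.7)

The green capsule was at about (3.6, 8.4) and moved to about (5.6, 7.7).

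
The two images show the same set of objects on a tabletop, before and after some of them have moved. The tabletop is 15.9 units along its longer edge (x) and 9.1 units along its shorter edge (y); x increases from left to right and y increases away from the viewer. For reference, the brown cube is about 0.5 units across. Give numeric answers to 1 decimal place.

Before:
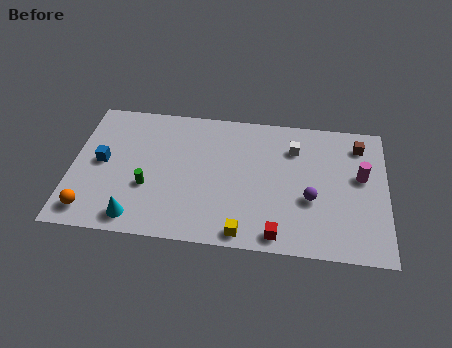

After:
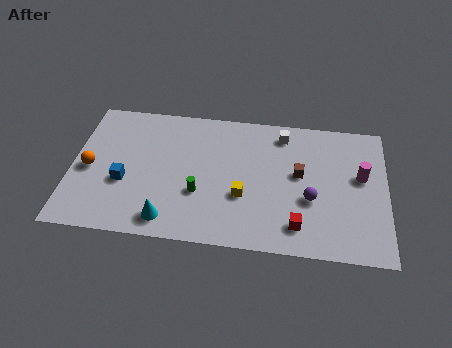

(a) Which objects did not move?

the purple sphere and the magenta cylinder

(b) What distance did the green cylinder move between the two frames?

2.6

The green cylinder moved from about (3.9, 3.3) to (6.5, 3.2), a distance of √(2.6² + 0.1²) ≈ 2.6.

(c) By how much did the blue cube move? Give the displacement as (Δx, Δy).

(1.2, -1.2)

From the two frames, the blue cube sits at roughly (1.5, 4.7) before and (2.7, 3.5) after.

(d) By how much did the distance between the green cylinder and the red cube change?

-1.8

They were about 7.0 units apart before and 5.2 after — 1.8 units closer together.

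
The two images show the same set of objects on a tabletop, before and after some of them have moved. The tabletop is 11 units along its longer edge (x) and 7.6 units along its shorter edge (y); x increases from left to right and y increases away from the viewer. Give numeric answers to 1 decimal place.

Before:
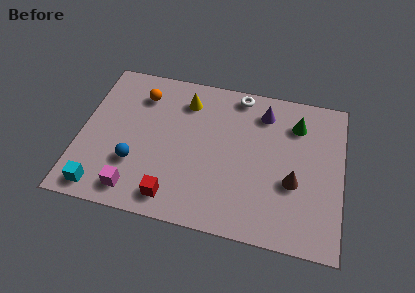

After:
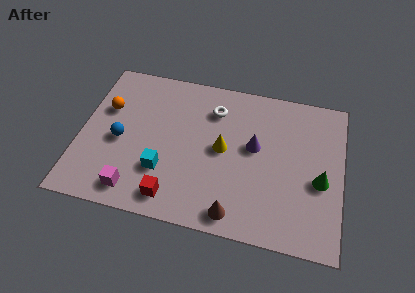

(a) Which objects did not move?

the red cube and the magenta cube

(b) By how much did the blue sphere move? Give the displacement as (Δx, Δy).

(-0.7, 1.0)

The blue sphere was at about (2.4, 2.4) and moved to about (1.7, 3.4).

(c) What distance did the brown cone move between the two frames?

3.0

From (9.0, 2.9) to (6.7, 0.9), the brown cone covered √(2.3² + 2.0²) ≈ 3.0 units.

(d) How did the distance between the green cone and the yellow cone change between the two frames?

-0.5

Before: roughly 4.7 units apart; after: 4.2. That's 0.5 units closer together.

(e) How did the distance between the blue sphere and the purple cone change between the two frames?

-0.7

Before: roughly 6.4 units apart; after: 5.7. That's 0.7 units closer together.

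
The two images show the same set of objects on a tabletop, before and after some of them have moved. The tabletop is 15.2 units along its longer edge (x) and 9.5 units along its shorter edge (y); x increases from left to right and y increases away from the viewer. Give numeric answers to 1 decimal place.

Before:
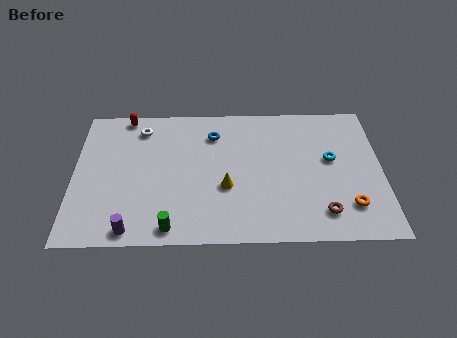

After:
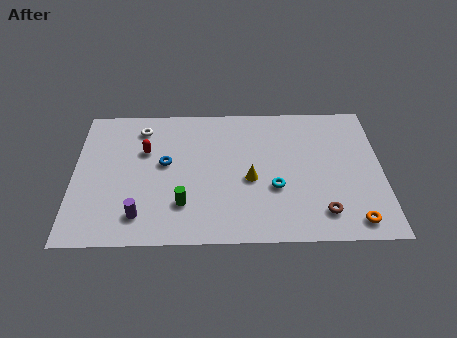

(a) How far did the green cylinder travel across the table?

1.6

The green cylinder moved from about (4.8, 1.0) to (5.4, 2.5), a distance of √(0.6² + 1.5²) ≈ 1.6.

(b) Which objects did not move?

the brown torus and the white torus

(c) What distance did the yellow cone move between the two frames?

1.3

The yellow cone moved from about (7.5, 3.6) to (8.7, 4.1), a distance of √(1.2² + 0.5²) ≈ 1.3.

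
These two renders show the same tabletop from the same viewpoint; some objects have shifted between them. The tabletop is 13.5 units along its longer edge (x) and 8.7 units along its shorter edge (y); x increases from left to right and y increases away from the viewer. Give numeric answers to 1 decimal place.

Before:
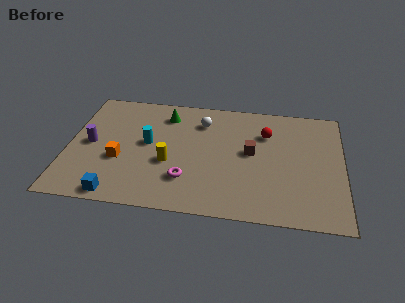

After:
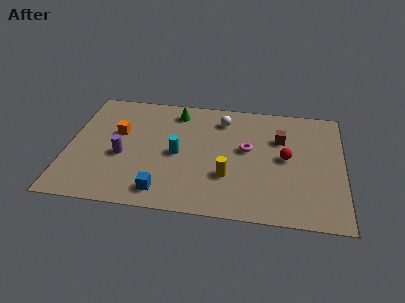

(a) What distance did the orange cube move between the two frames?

2.0

The orange cube moved from about (2.6, 3.3) to (2.4, 5.3), a distance of √(0.2² + 2.0²) ≈ 2.0.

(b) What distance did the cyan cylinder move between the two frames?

1.6

The cyan cylinder was near (3.9, 4.7) before and (5.4, 4.1) after, so it travelled √(1.5² + 0.6²) ≈ 1.6 units.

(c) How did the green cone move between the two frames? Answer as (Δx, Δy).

(0.5, 0.3)

From the two frames, the green cone sits at roughly (4.7, 7.0) before and (5.2, 7.3) after.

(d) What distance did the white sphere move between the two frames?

1.0

The white sphere was near (6.5, 6.7) before and (7.5, 7.0) after, so it travelled √(1.0² + 0.3²) ≈ 1.0 units.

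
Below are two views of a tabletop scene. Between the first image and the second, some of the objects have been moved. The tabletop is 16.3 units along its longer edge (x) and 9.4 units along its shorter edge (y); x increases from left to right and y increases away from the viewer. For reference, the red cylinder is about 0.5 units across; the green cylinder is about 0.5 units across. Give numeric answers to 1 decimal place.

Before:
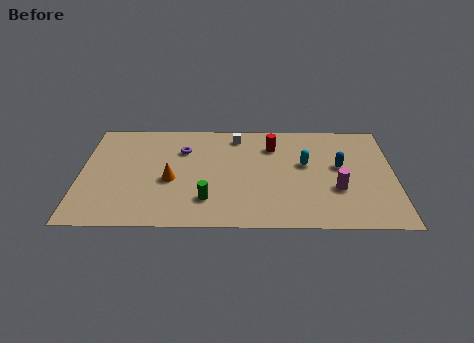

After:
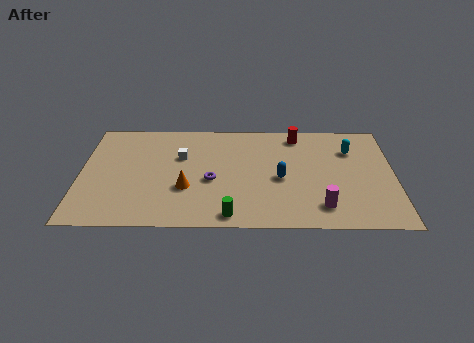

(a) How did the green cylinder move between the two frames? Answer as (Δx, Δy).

(1.2, -1.3)

The green cylinder started near (6.6, 2.3) and ended near (7.8, 1.0).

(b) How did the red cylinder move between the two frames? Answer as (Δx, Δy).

(1.3, 1.0)

The red cylinder started near (10.0, 7.1) and ended near (11.3, 8.1).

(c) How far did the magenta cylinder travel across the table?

1.7

The magenta cylinder was near (13.3, 3.3) before and (12.5, 1.8) after, so it travelled √(0.8² + 1.5²) ≈ 1.7 units.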